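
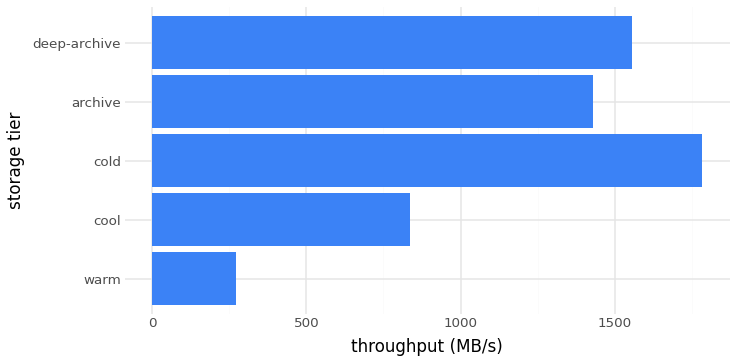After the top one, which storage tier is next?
Top 3: cold ≈ 1800, deep-archive ≈ 1600, archive ≈ 1400.

deep-archive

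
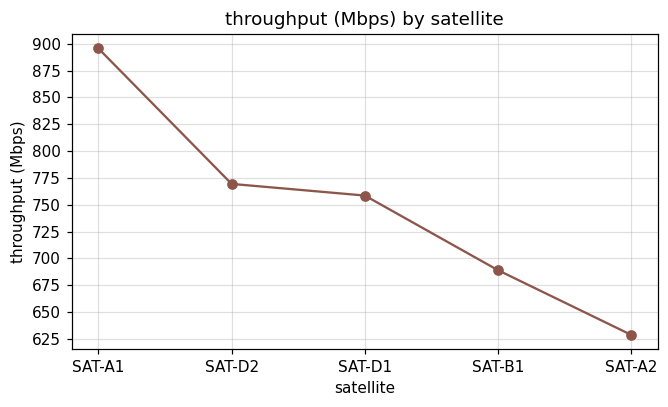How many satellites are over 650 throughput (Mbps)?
4

Above 650: SAT-A1, SAT-D2, SAT-D1, SAT-B1.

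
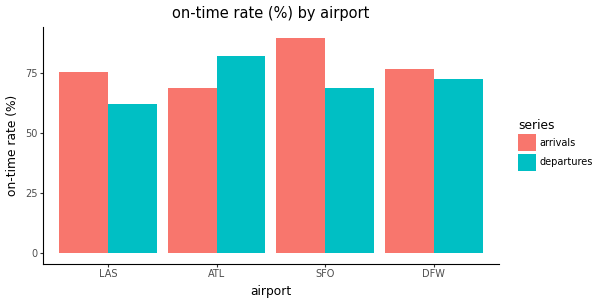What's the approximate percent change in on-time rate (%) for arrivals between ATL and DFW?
ATL ≈ 70, DFW ≈ 80; (80 − 70) / 70 ≈ +14.3%.

≈ +14.3%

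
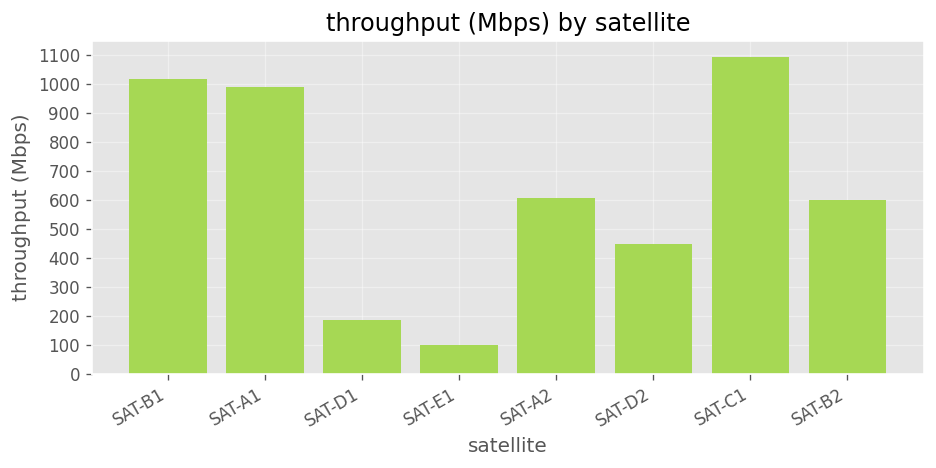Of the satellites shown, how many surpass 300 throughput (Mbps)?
Above 300: SAT-B1, SAT-A1, SAT-A2, SAT-D2, SAT-C1, SAT-B2.

6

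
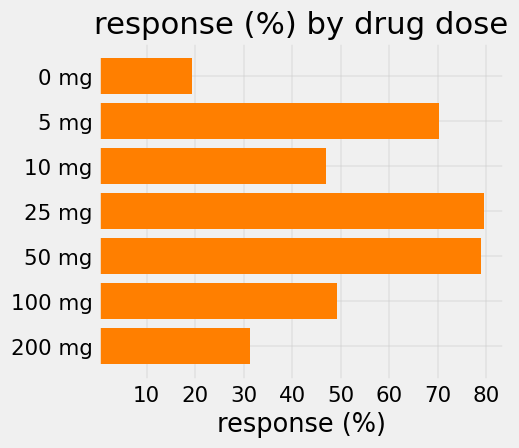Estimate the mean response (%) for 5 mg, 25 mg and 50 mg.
(70 + 80 + 80) / 3 ≈ 77.

≈ 77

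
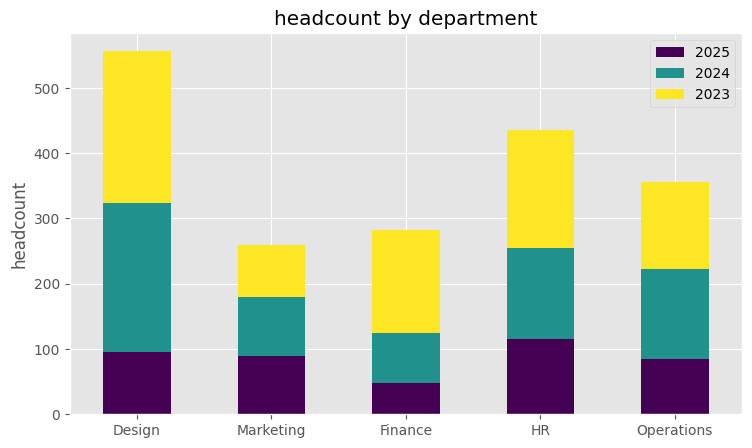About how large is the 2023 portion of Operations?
≈ 150

2023 top ≈ 350, bottom ≈ 200; segment ≈ 150.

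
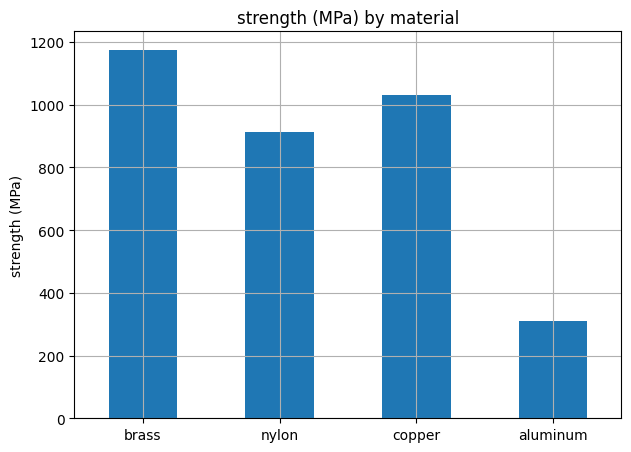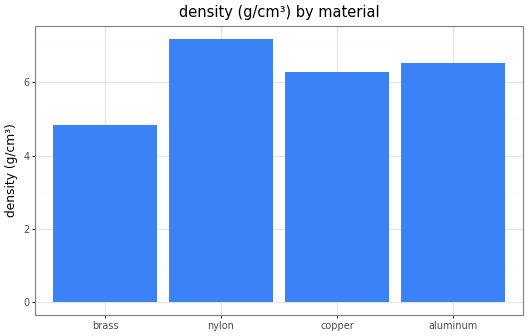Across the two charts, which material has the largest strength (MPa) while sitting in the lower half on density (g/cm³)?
brass

Chart 2 median density (g/cm³) ≈ 6; below-median materials: brass, copper. Among those, brass has the highest strength (MPa) (≈ 1200).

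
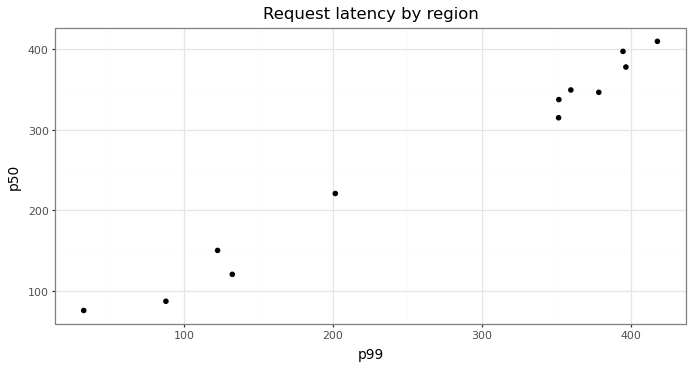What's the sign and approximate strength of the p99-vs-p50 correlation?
Points are positively correlated; strong (|r| ≈ 1.0).

positive, strong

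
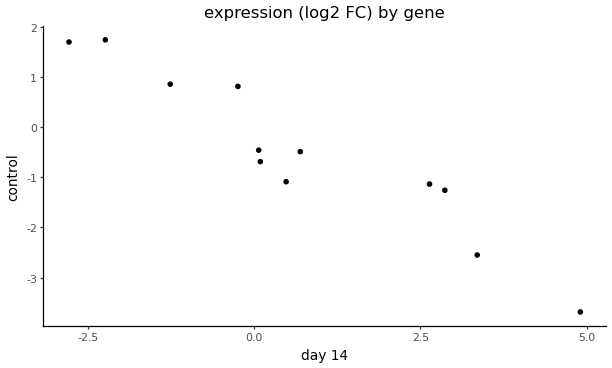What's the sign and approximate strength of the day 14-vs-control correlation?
negative, strong

Points are negatively correlated; strong (|r| ≈ 1.0).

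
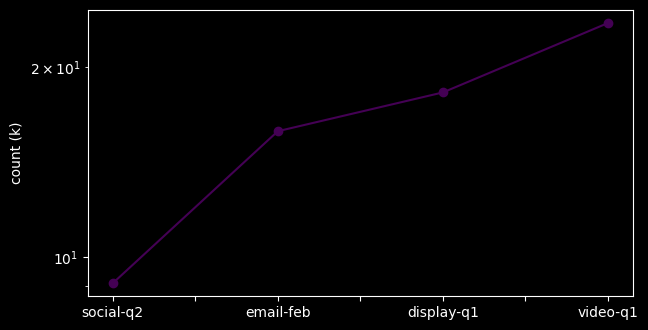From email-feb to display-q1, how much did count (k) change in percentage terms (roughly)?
email-feb ≈ 16, display-q1 ≈ 18; (18 − 16) / 16 ≈ +12.5%.

≈ +12.5%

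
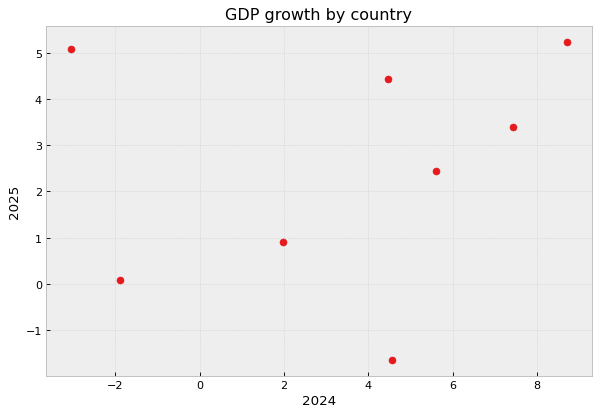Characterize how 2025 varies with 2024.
no clear correlation

Points are roughly uncorrelated; weak (|r| ≈ 0.2).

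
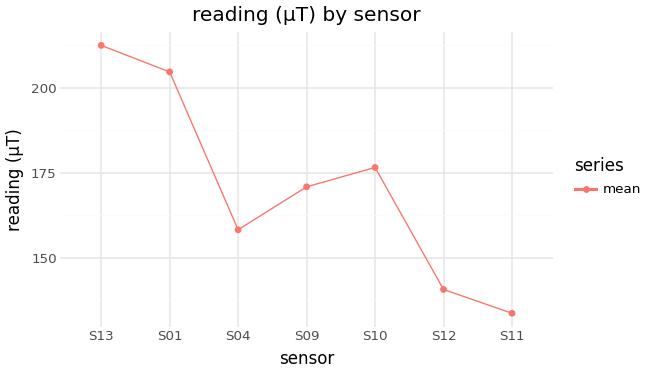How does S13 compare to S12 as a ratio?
≈ 1.5×

S13 ≈ 210, S12 ≈ 140; 210/140 ≈ 1.5.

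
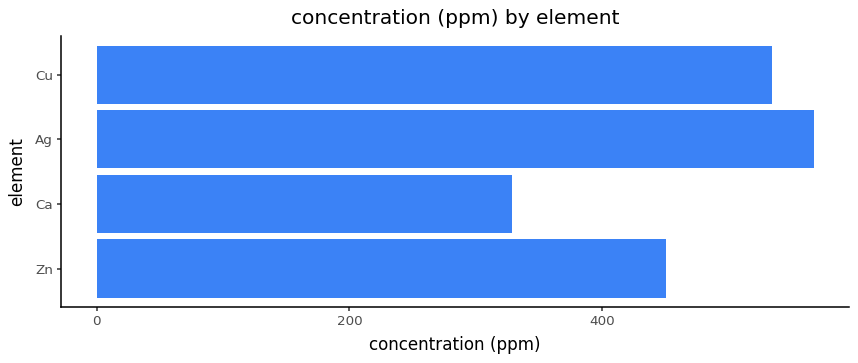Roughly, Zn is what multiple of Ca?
Zn ≈ 450, Ca ≈ 350; 450/350 ≈ 1.29.

≈ 1.29×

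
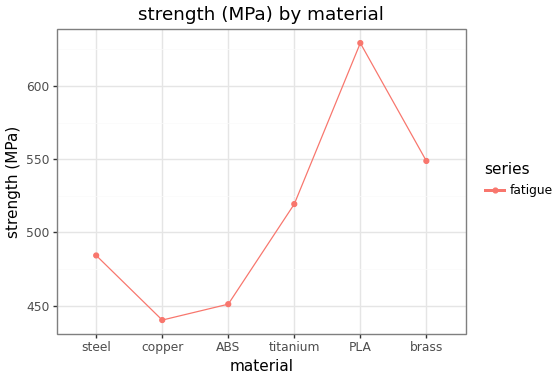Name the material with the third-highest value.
Top 4: PLA ≈ 620, brass ≈ 540, titanium ≈ 520, steel ≈ 480.

titanium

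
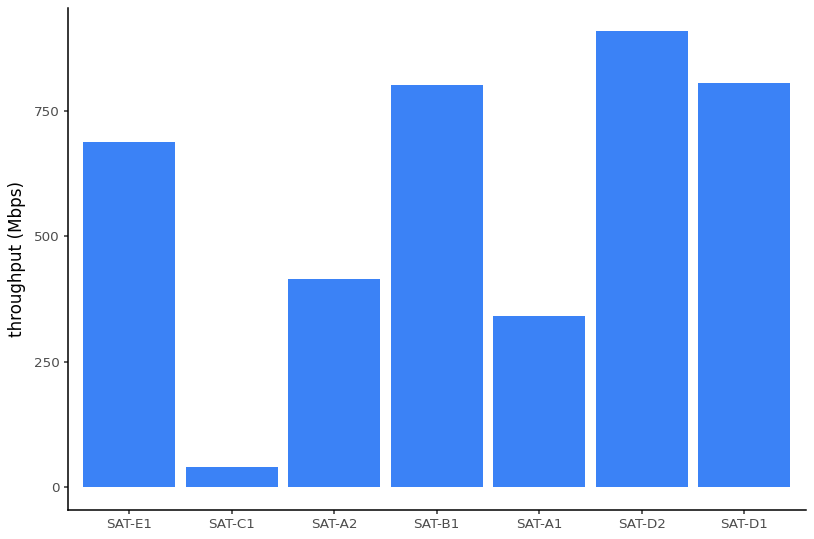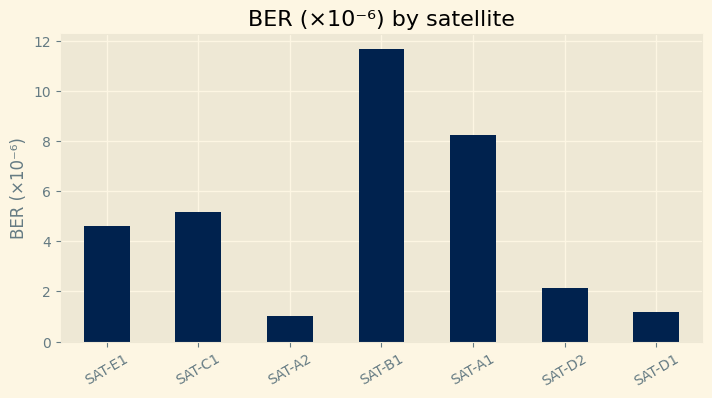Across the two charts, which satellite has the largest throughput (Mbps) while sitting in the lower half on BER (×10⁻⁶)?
Chart 2 median BER (×10⁻⁶) ≈ 4; below-median satellites: SAT-A2, SAT-D2, SAT-D1. Among those, SAT-D2 has the highest throughput (Mbps) (≈ 900).

SAT-D2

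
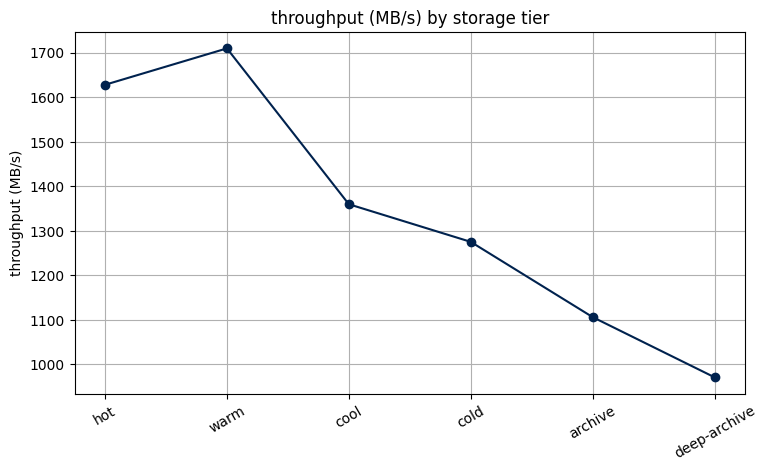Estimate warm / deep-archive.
warm ≈ 1700, deep-archive ≈ 1000; 1700/1000 ≈ 1.7.

≈ 1.7×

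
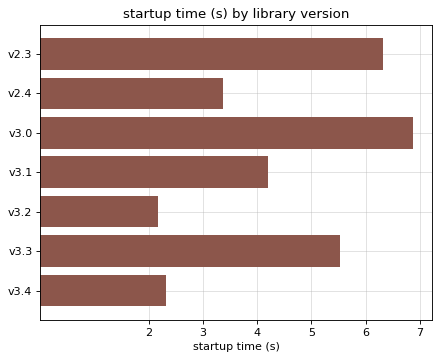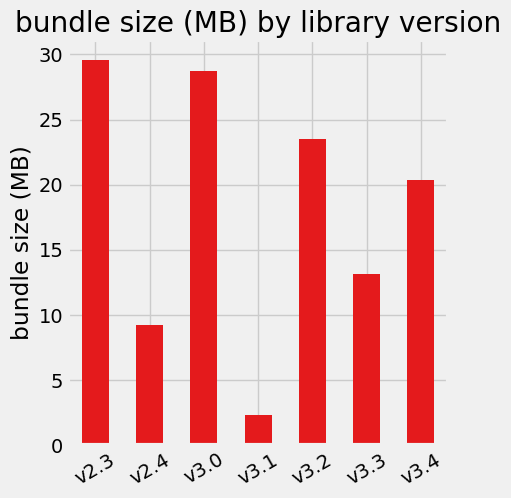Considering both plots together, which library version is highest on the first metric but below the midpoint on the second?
v3.3

Chart 2 median bundle size (MB) ≈ 20; below-median library versions: v2.4, v3.1, v3.3. Among those, v3.3 has the highest startup time (s) (≈ 6).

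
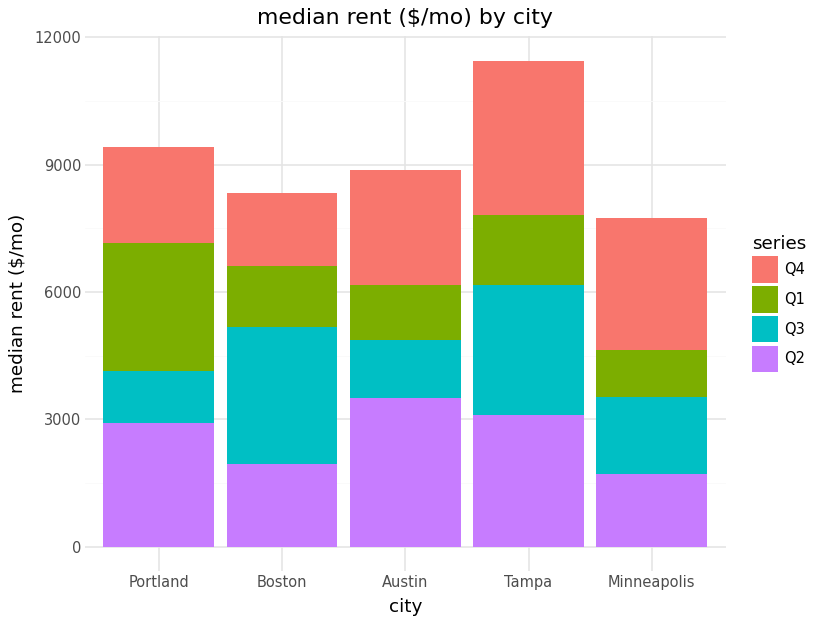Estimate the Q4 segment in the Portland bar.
≈ 2000

Q4 top ≈ 9000, bottom ≈ 7000; segment ≈ 2000.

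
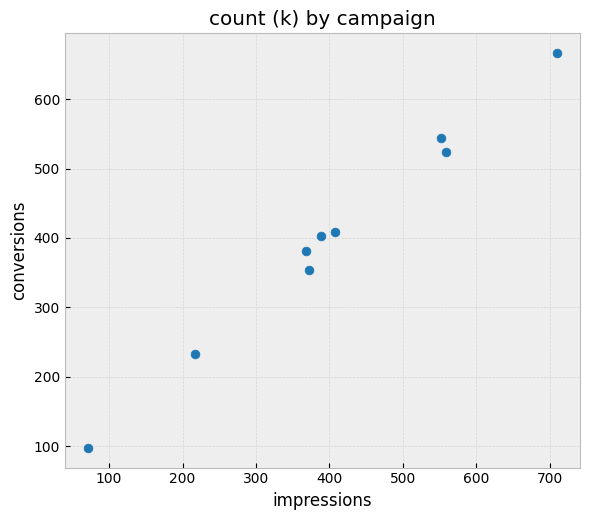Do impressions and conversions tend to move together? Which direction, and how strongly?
positive, strong

Points are positively correlated; strong (|r| ≈ 1.0).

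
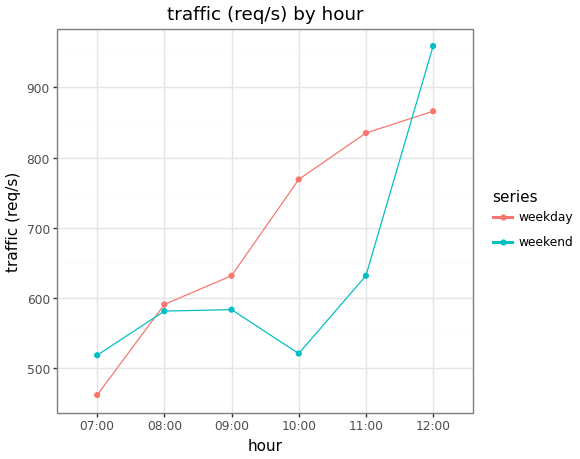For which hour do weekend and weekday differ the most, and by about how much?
10:00: weekend ≈ 500, weekday ≈ 750 → gap ≈ 250. Next-largest (11:00) is only ≈ 200.

10:00, ≈ 250 req/s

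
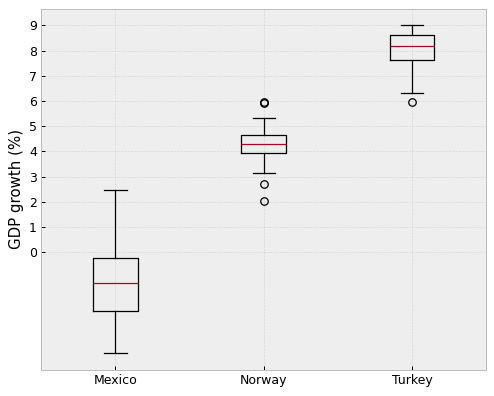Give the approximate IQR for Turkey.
Q3 ≈ 9, Q1 ≈ 8; IQR ≈ 1.

≈ 1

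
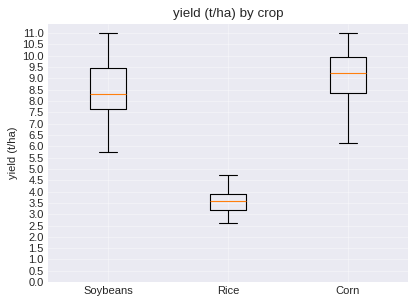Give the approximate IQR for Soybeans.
Q3 ≈ 9.5, Q1 ≈ 7.5; IQR ≈ 2.0.

≈ 2.0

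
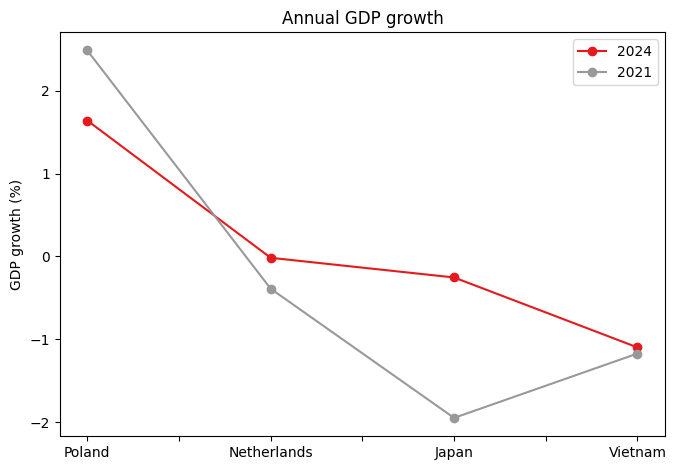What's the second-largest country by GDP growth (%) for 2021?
Top 3 for 2021: Poland ≈ 2.5, Netherlands ≈ -0.5, Vietnam ≈ -1.0.

Netherlands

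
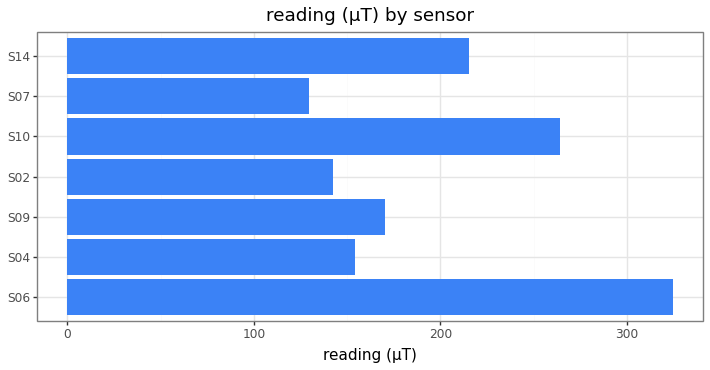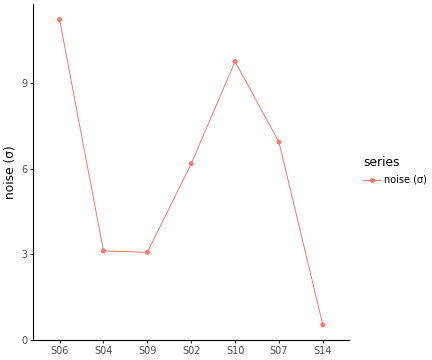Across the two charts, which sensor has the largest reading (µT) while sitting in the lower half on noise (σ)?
S14

Chart 2 median noise (σ) ≈ 6; below-median sensors: S04, S09, S14. Among those, S14 has the highest reading (µT) (≈ 200).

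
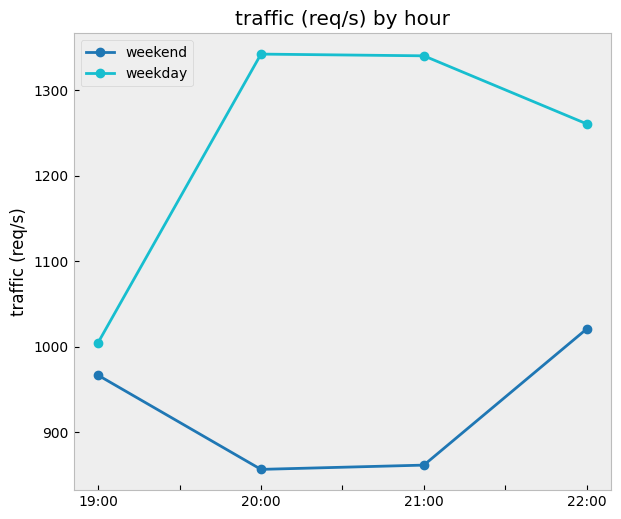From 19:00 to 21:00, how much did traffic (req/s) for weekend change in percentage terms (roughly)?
19:00 ≈ 950, 21:00 ≈ 850; (850 − 950) / 950 ≈ -10.5%.

≈ -10.5%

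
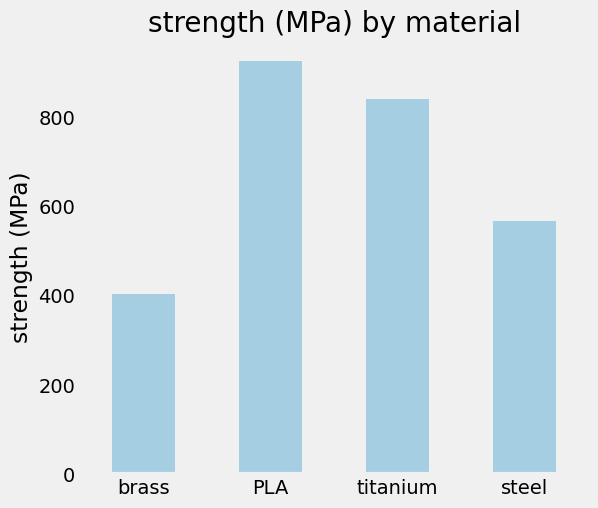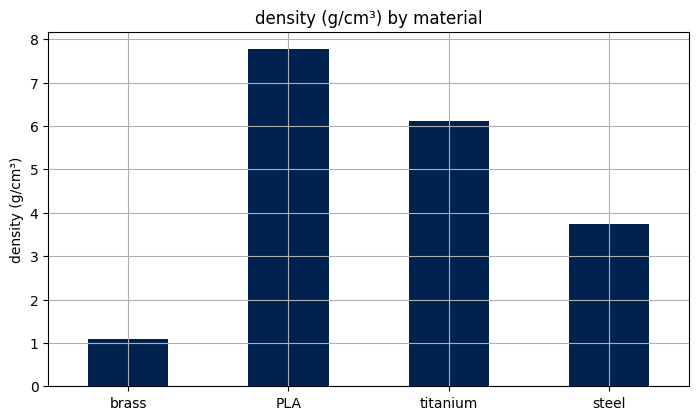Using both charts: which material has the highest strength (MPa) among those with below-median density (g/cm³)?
steel

Chart 2 median density (g/cm³) ≈ 5; below-median materials: brass, steel. Among those, steel has the highest strength (MPa) (≈ 600).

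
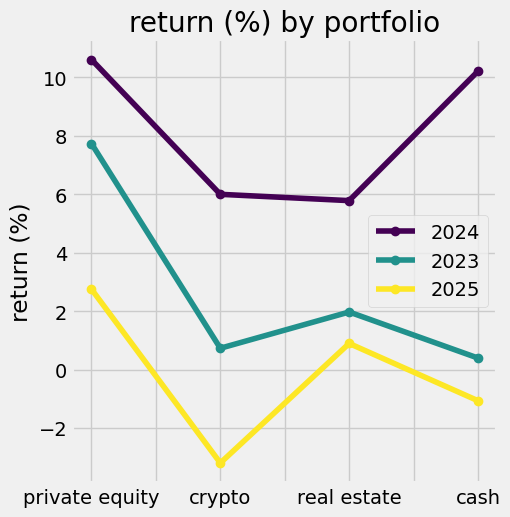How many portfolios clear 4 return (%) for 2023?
Above 4: private equity.

1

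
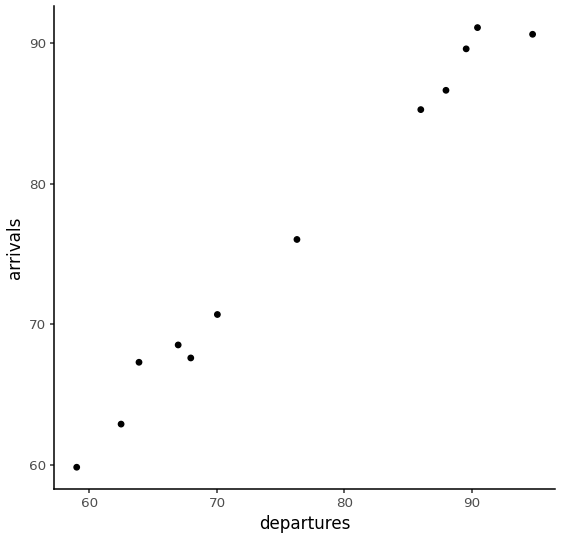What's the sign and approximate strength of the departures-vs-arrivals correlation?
positive, strong

Points are positively correlated; strong (|r| ≈ 1.0).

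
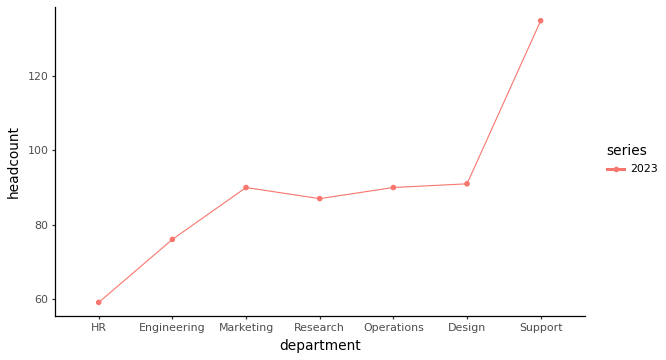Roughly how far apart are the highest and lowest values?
≈ 80

Max Support ≈ 140, min HR ≈ 60; range ≈ 80.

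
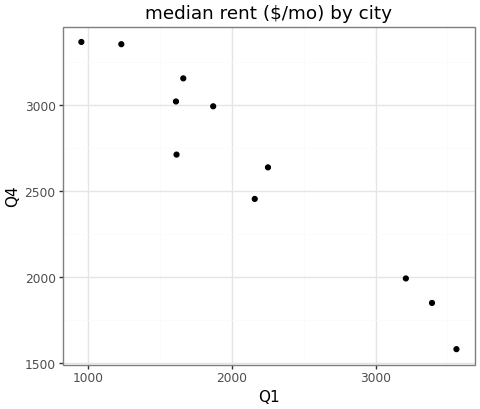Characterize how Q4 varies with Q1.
negative, strong

Points are negatively correlated; strong (|r| ≈ 1.0).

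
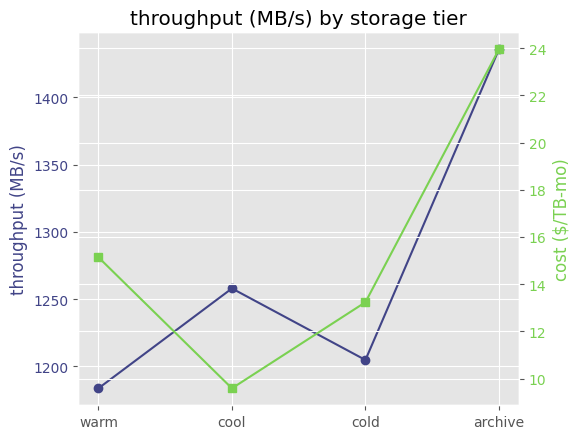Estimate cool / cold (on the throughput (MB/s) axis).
cool ≈ 1250, cold ≈ 1200; 1250/1200 ≈ 1.04.

≈ 1.04×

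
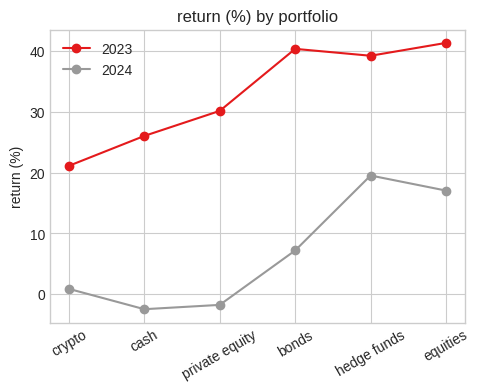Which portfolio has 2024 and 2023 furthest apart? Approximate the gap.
bonds: 2024 ≈ 5, 2023 ≈ 40 → gap ≈ 35. Next-largest (private equity) is only ≈ 30.

bonds, ≈ 35 %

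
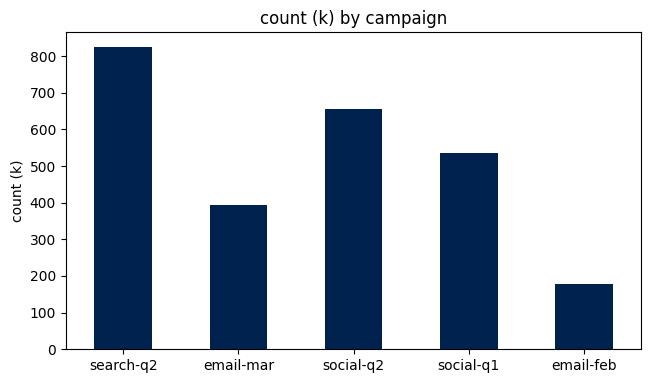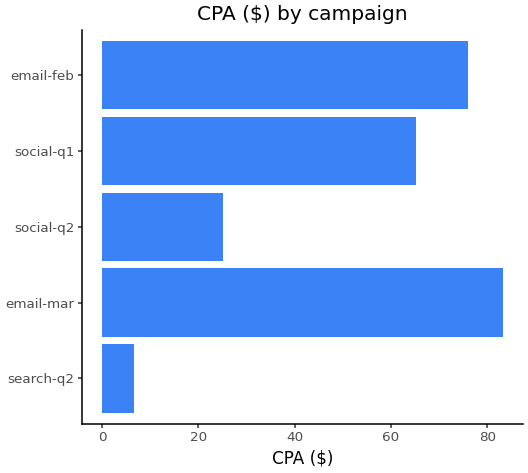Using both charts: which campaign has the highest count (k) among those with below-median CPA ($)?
Chart 2 median CPA ($) ≈ 70; below-median campaigns: search-q2, social-q2. Among those, search-q2 has the highest count (k) (≈ 800).

search-q2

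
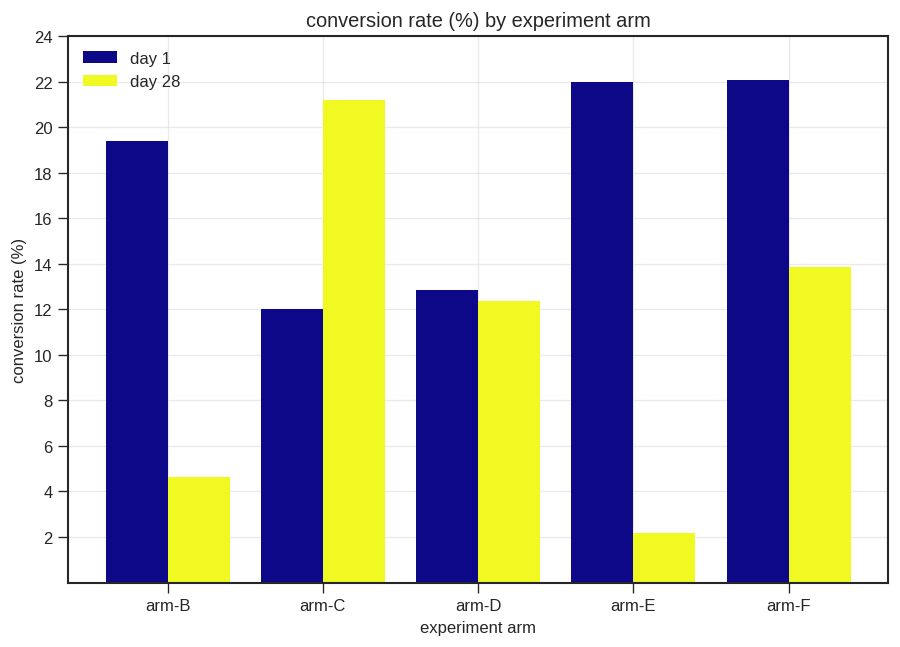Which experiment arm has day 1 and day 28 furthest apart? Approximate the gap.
arm-E: day 1 ≈ 22, day 28 ≈ 2 → gap ≈ 20. Next-largest (arm-B) is only ≈ 16.

arm-E, ≈ 20 %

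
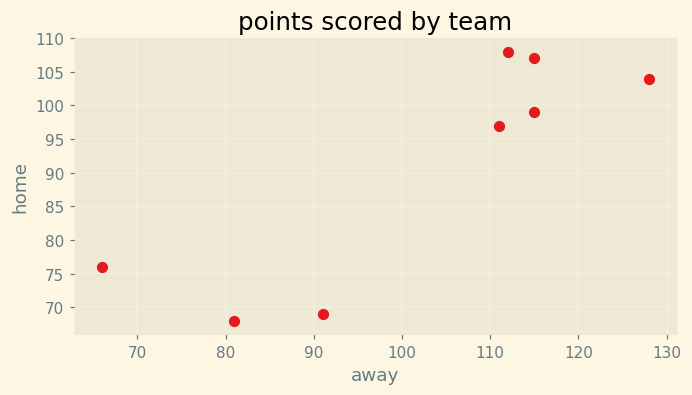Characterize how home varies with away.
Points are positively correlated; strong (|r| ≈ 0.9).

positive, strong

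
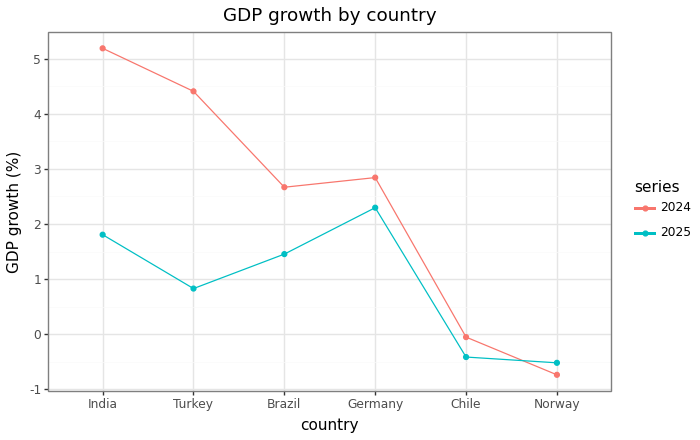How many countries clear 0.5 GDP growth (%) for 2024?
Above 0.5: India, Turkey, Brazil, Germany.

4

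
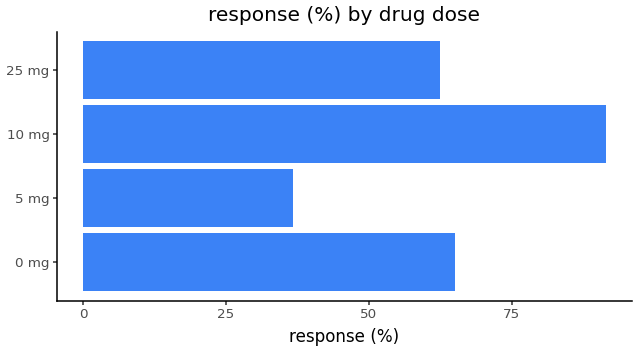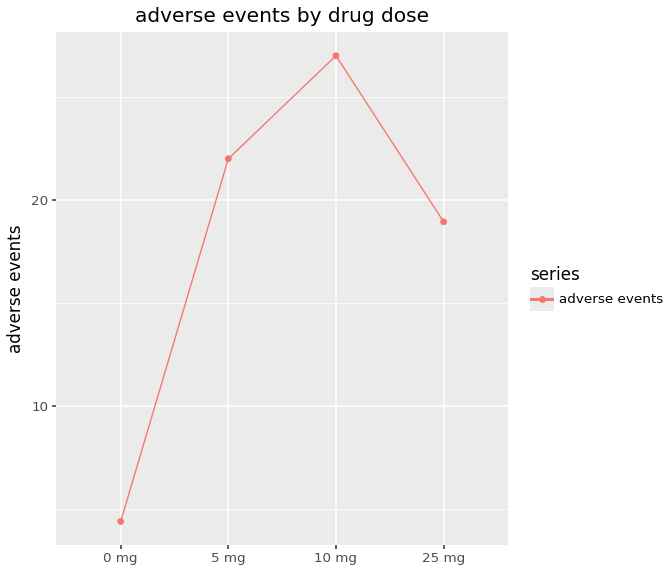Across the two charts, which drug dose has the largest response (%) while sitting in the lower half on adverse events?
0 mg

Chart 2 median adverse events ≈ 20; below-median drug doses: 0 mg, 25 mg. Among those, 0 mg has the highest response (%) (≈ 70).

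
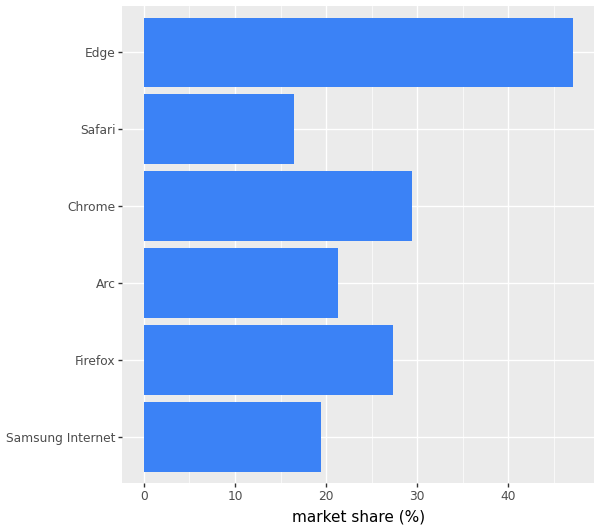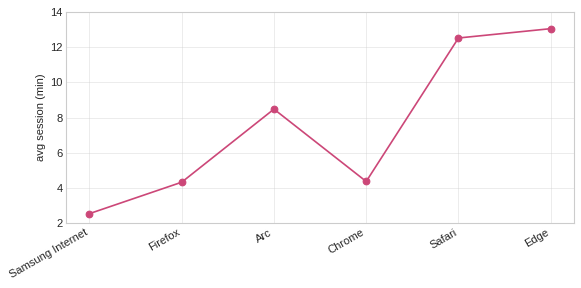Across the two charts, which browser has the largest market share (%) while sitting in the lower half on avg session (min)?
Chrome

Chart 2 median avg session (min) ≈ 6; below-median browsers: Samsung Internet, Firefox, Chrome. Among those, Chrome has the highest market share (%) (≈ 30).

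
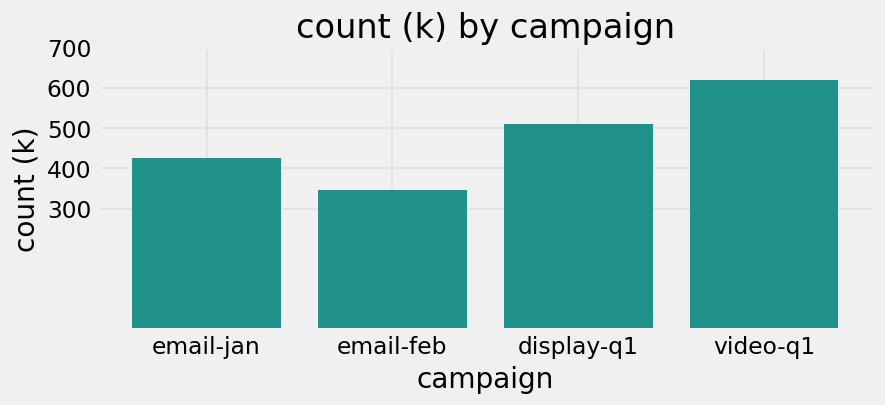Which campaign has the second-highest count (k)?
Top 3: video-q1 ≈ 600, display-q1 ≈ 500, email-jan ≈ 400.

display-q1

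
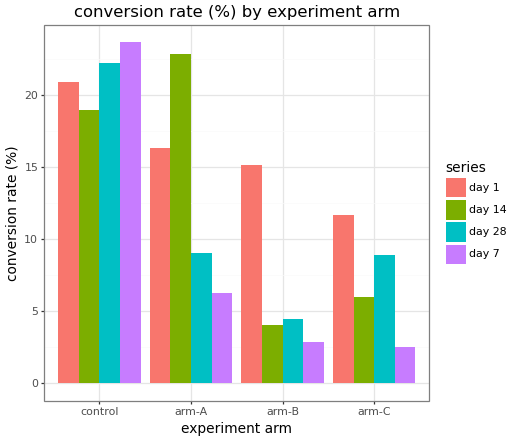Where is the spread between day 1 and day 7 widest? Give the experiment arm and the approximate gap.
arm-B: day 1 ≈ 16, day 7 ≈ 2 → gap ≈ 14. Next-largest (arm-A) is only ≈ 10.

arm-B, ≈ 14 %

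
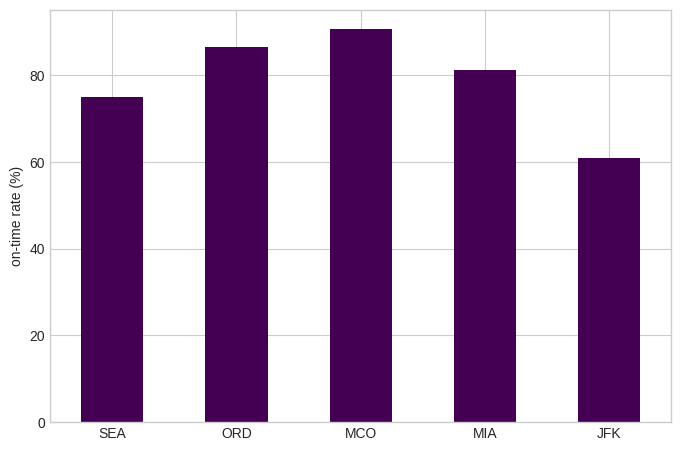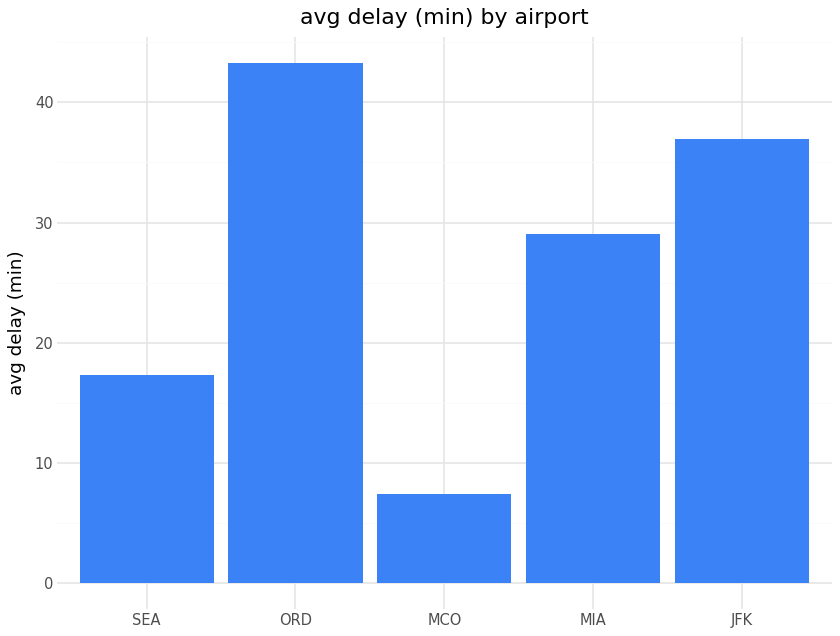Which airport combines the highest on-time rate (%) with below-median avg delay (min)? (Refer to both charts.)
Chart 2 median avg delay (min) ≈ 30; below-median airports: SEA, MCO. Among those, MCO has the highest on-time rate (%) (≈ 90).

MCO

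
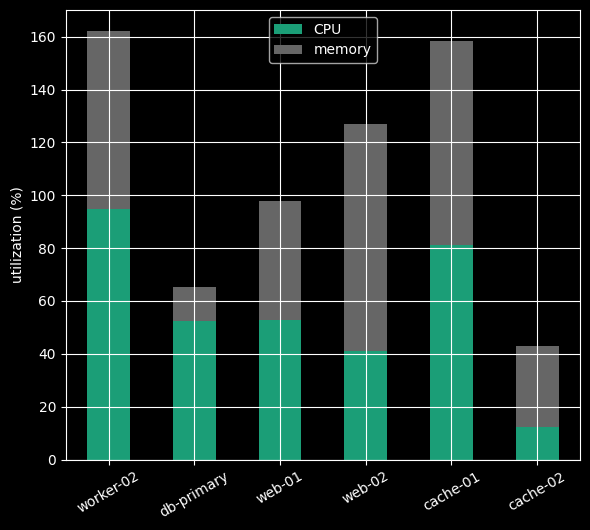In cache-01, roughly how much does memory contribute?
≈ 80

memory top ≈ 160, bottom ≈ 80; segment ≈ 80.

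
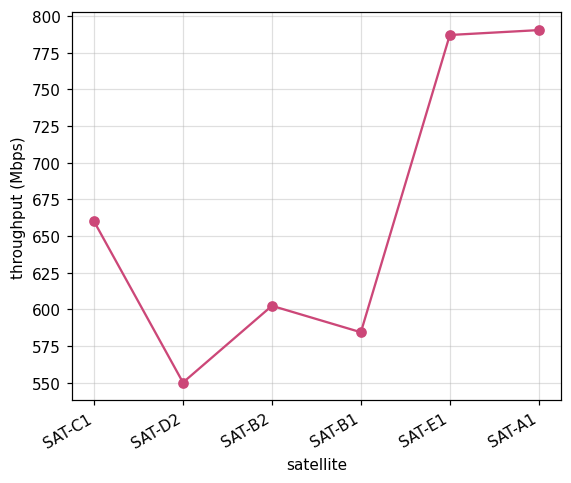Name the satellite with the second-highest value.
Top 3: SAT-A1 ≈ 800, SAT-E1 ≈ 775, SAT-C1 ≈ 650.

SAT-E1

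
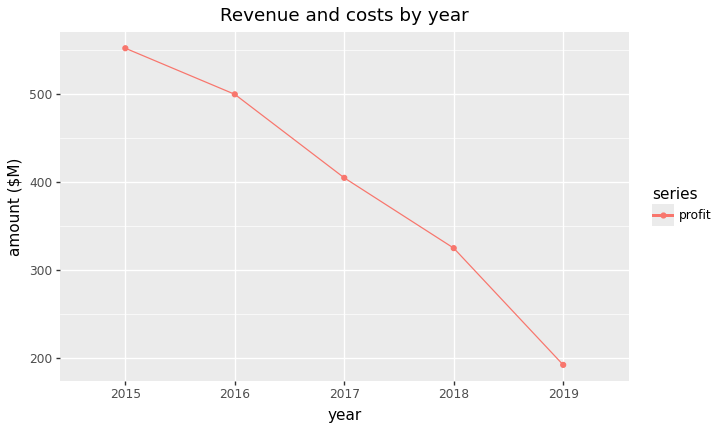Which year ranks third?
Top 4: 2015 ≈ 550, 2016 ≈ 500, 2017 ≈ 400, 2018 ≈ 300.

2017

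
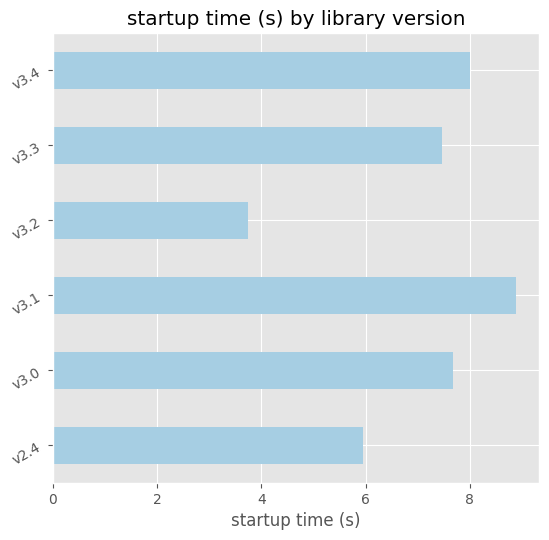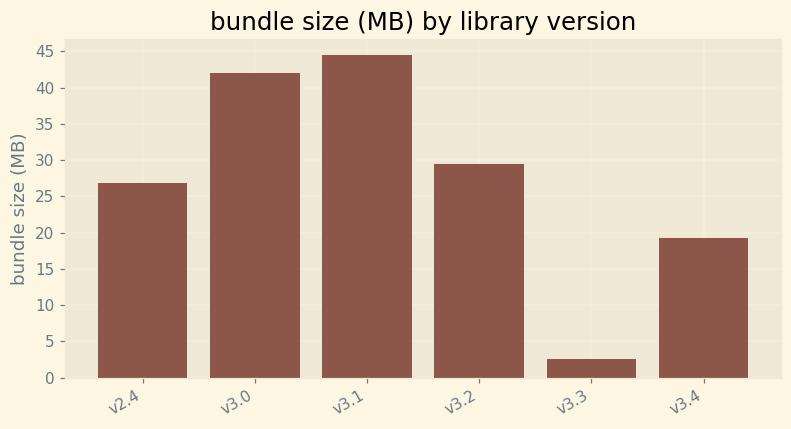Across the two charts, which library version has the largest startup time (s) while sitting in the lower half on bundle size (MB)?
Chart 2 median bundle size (MB) ≈ 30; below-median library versions: v2.4, v3.3, v3.4. Among those, v3.4 has the highest startup time (s) (≈ 8).

v3.4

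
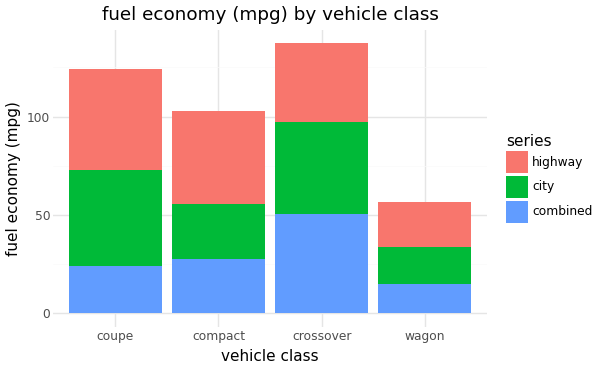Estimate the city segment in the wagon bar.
≈ 20

city top ≈ 40, bottom ≈ 20; segment ≈ 20.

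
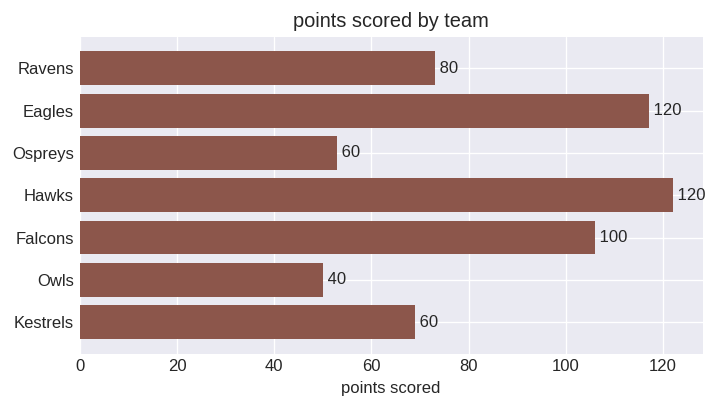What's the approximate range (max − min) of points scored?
≈ 80

Max Hawks ≈ 120, min Owls ≈ 40; range ≈ 80.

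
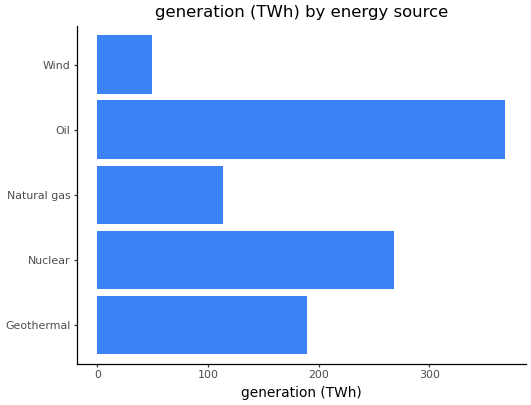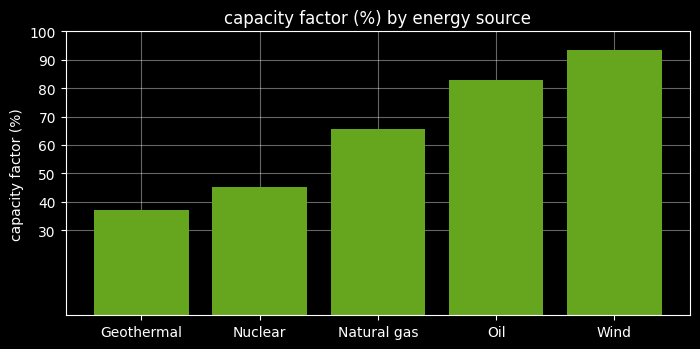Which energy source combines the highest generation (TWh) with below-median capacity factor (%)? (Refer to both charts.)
Chart 2 median capacity factor (%) ≈ 70; below-median energy sources: Geothermal, Nuclear. Among those, Nuclear has the highest generation (TWh) (≈ 250).

Nuclear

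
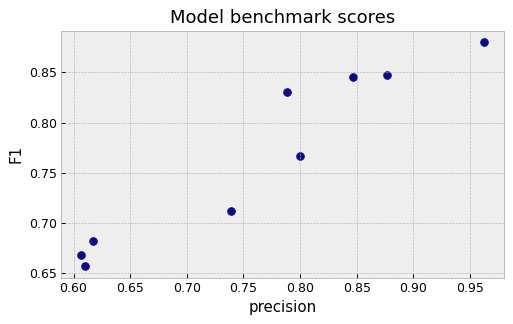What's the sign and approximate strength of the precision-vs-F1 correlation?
Points are positively correlated; strong (|r| ≈ 1.0).

positive, strong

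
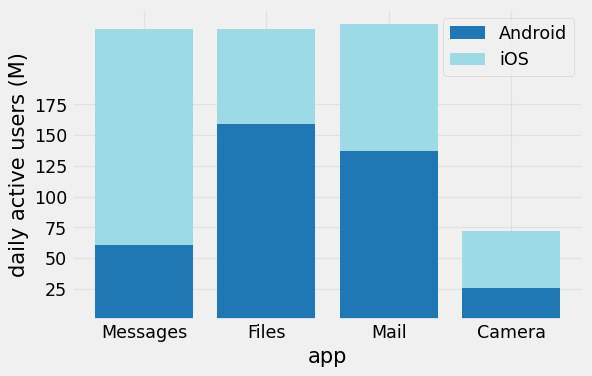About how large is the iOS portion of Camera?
iOS top ≈ 75, bottom ≈ 25; segment ≈ 50.

≈ 50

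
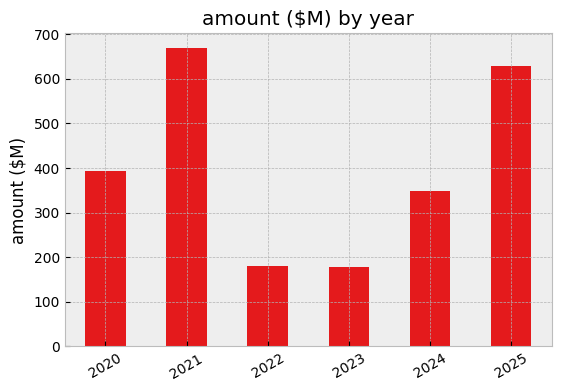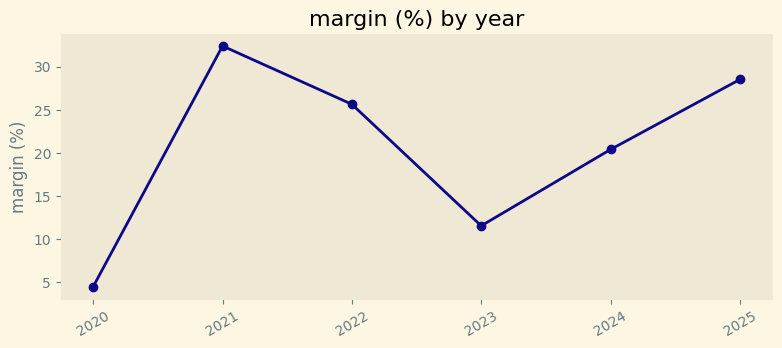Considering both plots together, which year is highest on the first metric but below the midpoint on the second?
Chart 2 median margin (%) ≈ 25; below-median years: 2020, 2023, 2024. Among those, 2020 has the highest amount ($M) (≈ 400).

2020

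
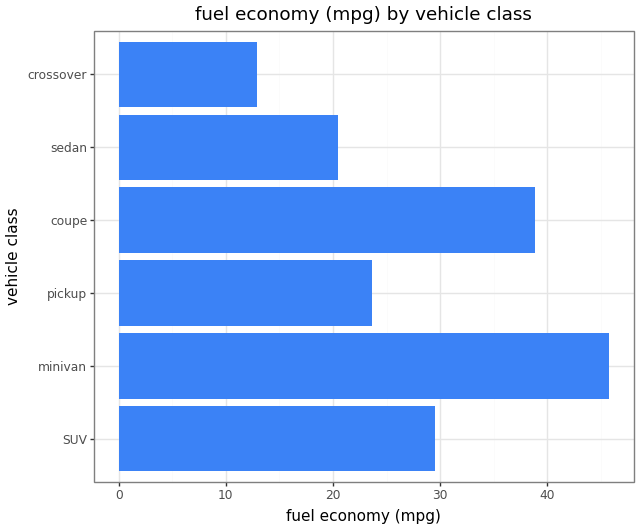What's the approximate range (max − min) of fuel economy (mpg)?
Max minivan ≈ 45, min crossover ≈ 15; range ≈ 30.

≈ 30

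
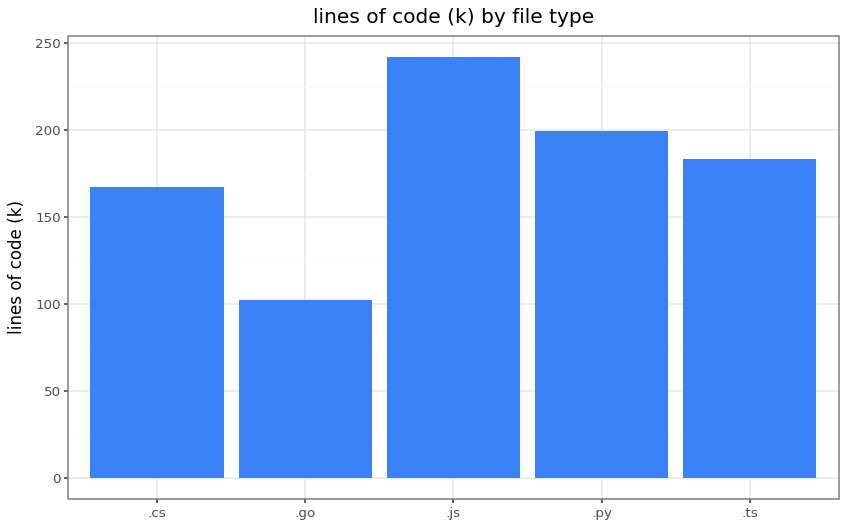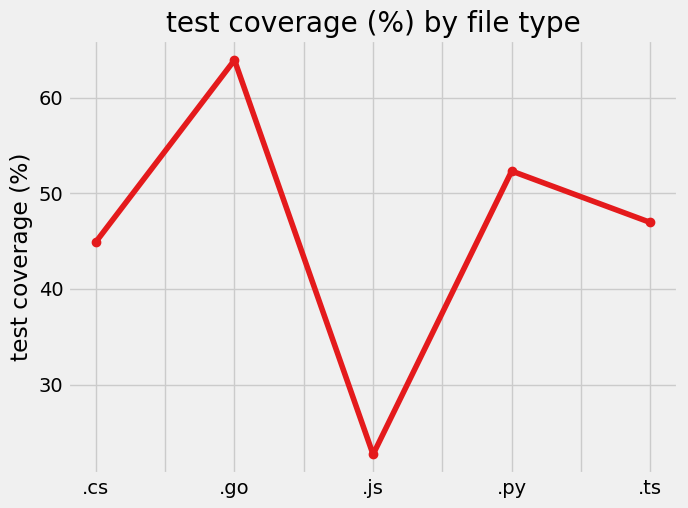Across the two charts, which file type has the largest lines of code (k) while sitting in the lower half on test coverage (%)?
Chart 2 median test coverage (%) ≈ 50; below-median file types: .cs, .js. Among those, .js has the highest lines of code (k) (≈ 250).

.js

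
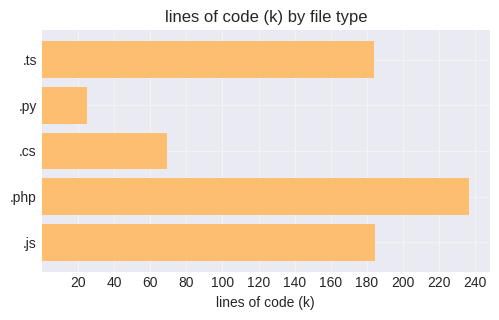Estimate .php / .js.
.php ≈ 240, .js ≈ 180; 240/180 ≈ 1.33.

≈ 1.33×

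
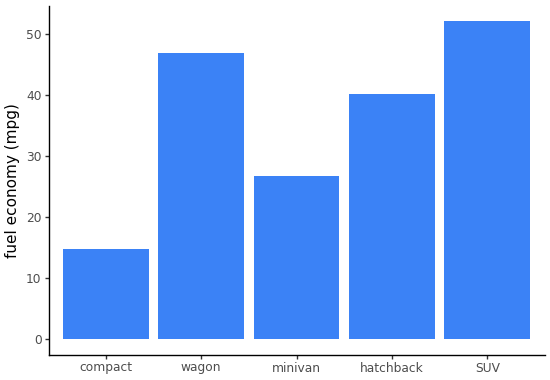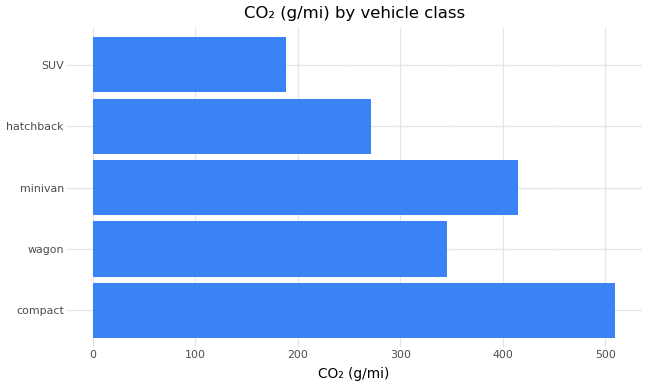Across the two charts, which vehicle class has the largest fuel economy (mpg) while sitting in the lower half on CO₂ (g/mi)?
Chart 2 median CO₂ (g/mi) ≈ 350; below-median vehicle classes: hatchback, SUV. Among those, SUV has the highest fuel economy (mpg) (≈ 50).

SUV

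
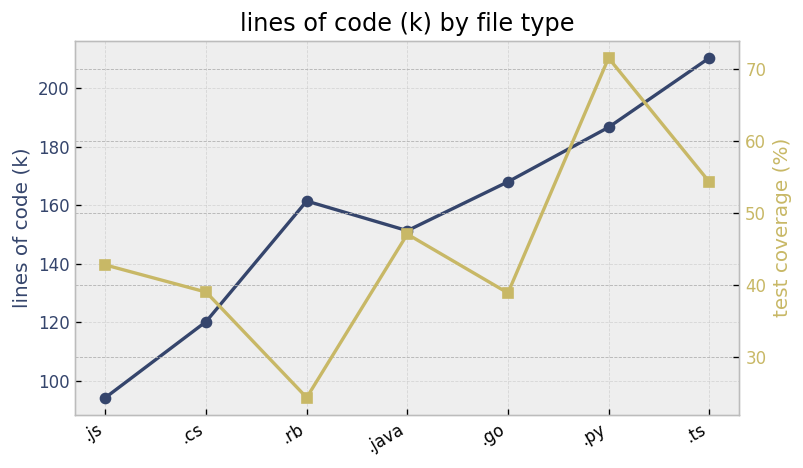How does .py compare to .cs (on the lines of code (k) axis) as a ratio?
≈ 1.58×

.py ≈ 190, .cs ≈ 120; 190/120 ≈ 1.58.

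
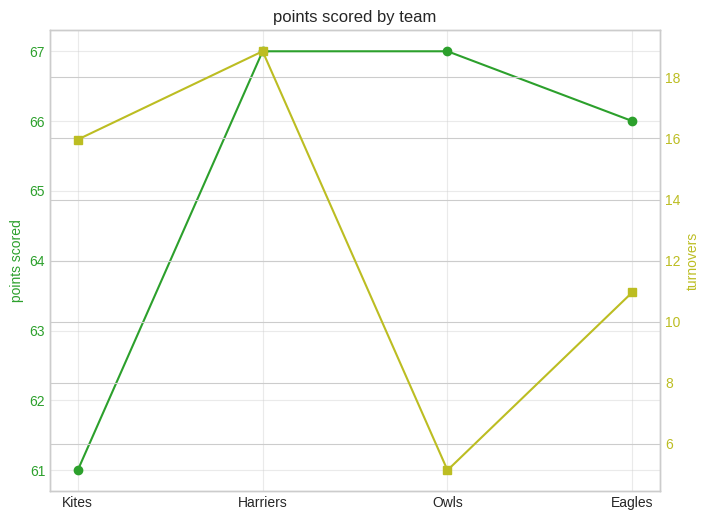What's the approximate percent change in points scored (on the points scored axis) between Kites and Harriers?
Kites ≈ 61.0, Harriers ≈ 67.0; (67.0 − 61.0) / 61.0 ≈ +9.8%.

≈ +9.8%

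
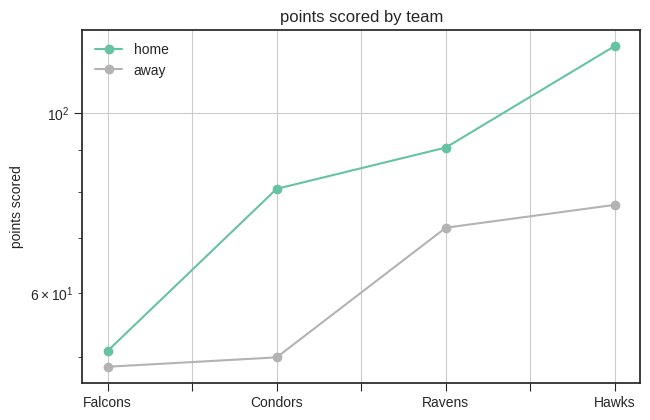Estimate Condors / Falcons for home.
Condors ≈ 80, Falcons ≈ 50; 80/50 ≈ 1.6.

≈ 1.6×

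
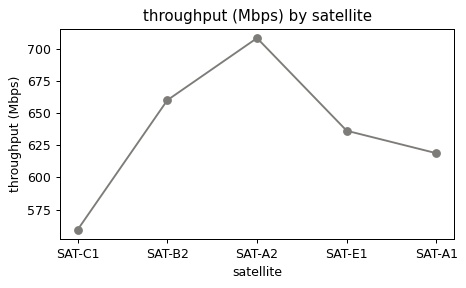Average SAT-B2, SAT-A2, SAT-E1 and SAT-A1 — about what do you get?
≈ 655

(660 + 700 + 640 + 620) / 4 ≈ 655.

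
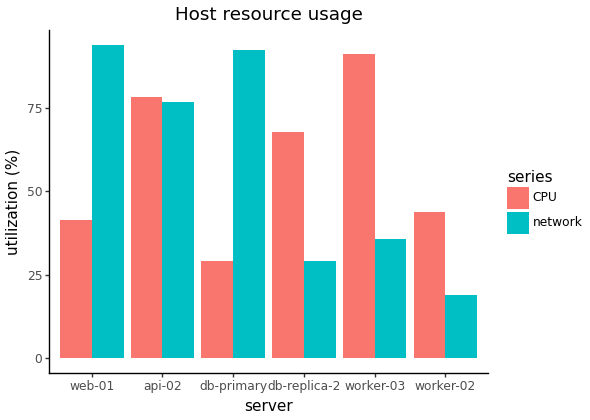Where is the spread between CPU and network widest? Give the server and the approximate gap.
db-primary, ≈ 60 %

db-primary: CPU ≈ 30, network ≈ 90 → gap ≈ 60. Next-largest (worker-03) is only ≈ 50.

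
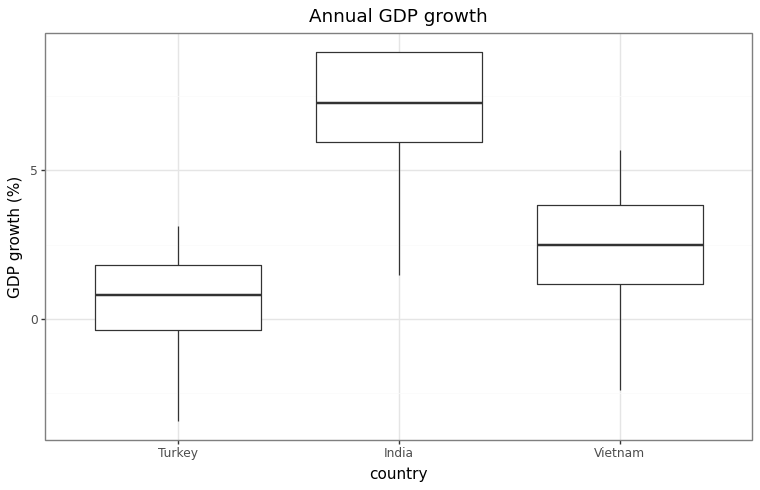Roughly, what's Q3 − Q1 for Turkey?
≈ 2

Q3 ≈ 2, Q1 ≈ 0; IQR ≈ 2.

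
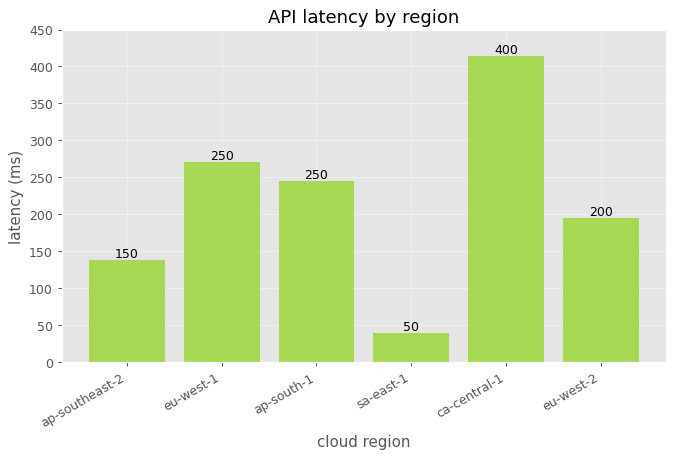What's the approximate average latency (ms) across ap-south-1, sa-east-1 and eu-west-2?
≈ 167

(250 + 50 + 200) / 3 ≈ 167.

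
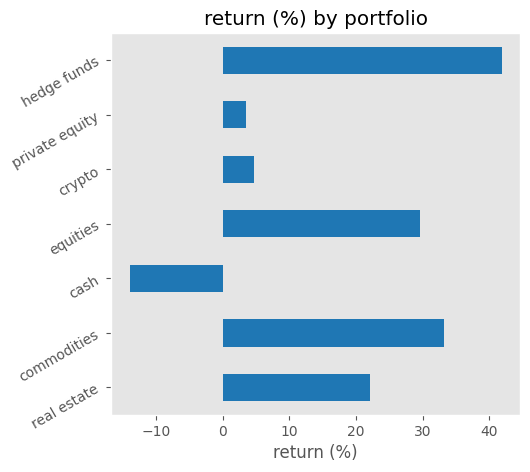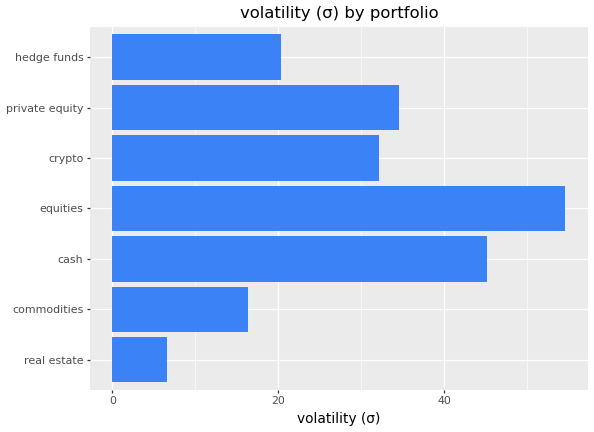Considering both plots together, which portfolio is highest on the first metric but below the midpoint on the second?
hedge funds

Chart 2 median volatility (σ) ≈ 30; below-median portfolios: real estate, commodities, hedge funds. Among those, hedge funds has the highest return (%) (≈ 40).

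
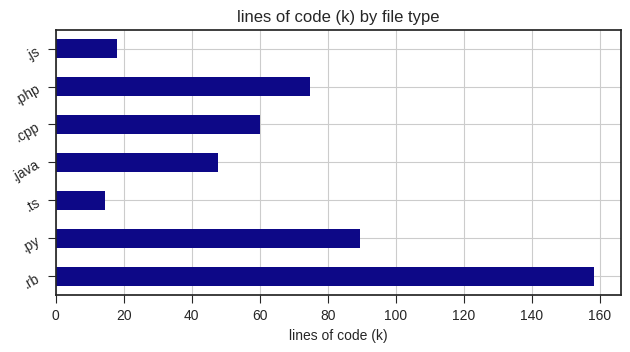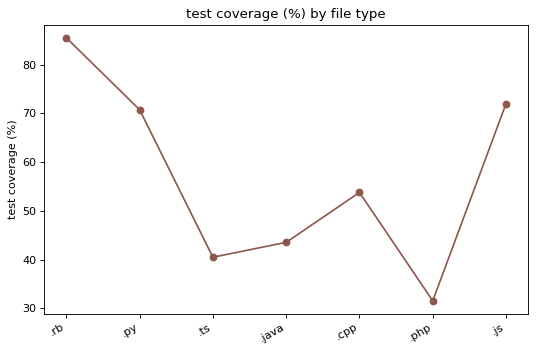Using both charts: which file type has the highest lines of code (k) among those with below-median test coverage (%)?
.php

Chart 2 median test coverage (%) ≈ 50; below-median file types: .ts, .java, .php. Among those, .php has the highest lines of code (k) (≈ 80).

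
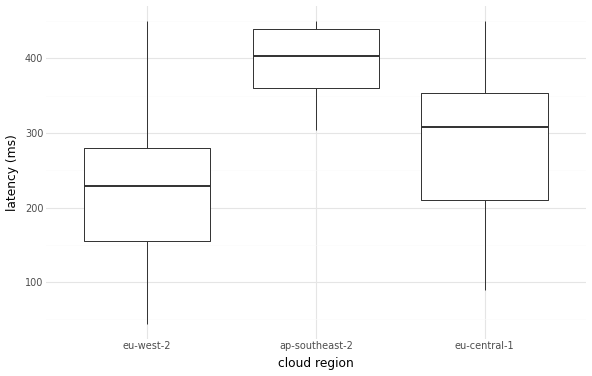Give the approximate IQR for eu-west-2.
≈ 120

Q3 ≈ 280, Q1 ≈ 160; IQR ≈ 120.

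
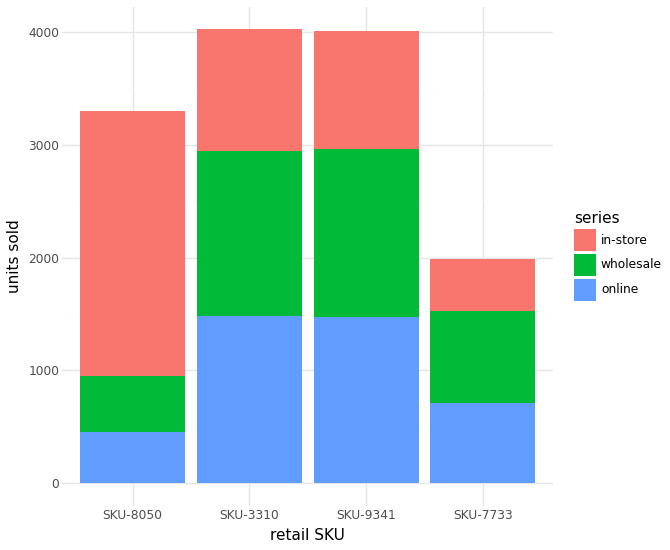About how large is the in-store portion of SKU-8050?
in-store top ≈ 3500, bottom ≈ 1000; segment ≈ 2500.

≈ 2500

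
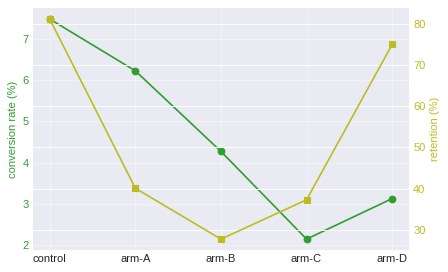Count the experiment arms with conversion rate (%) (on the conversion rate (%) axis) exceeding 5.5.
Above 5.5: control, arm-A.

2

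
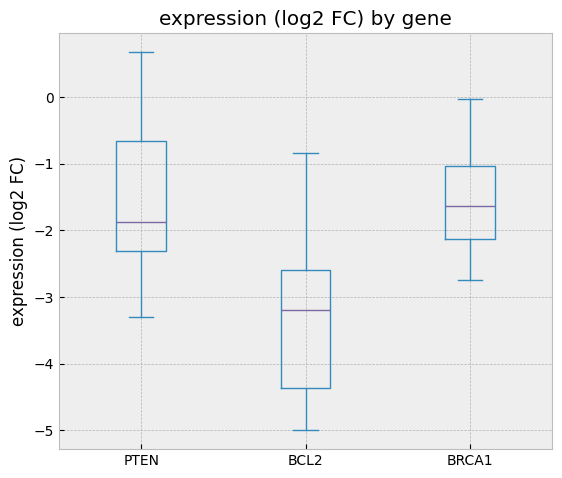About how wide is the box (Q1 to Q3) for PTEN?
Q3 ≈ -0.6, Q1 ≈ -2.4; IQR ≈ 1.8.

≈ 1.8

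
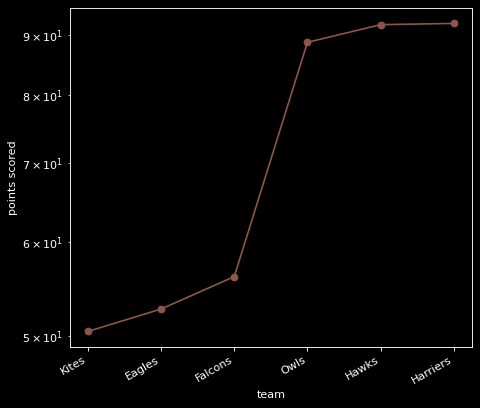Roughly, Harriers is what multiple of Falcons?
Harriers ≈ 90, Falcons ≈ 55; 90/55 ≈ 1.64.

≈ 1.64×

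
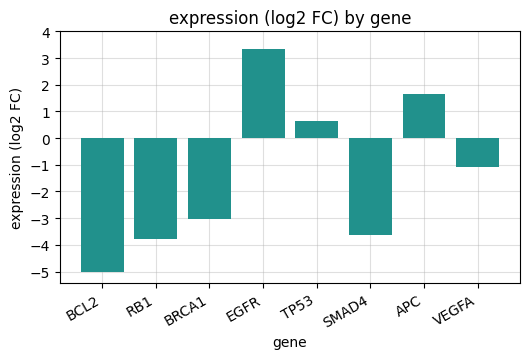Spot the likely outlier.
EGFR ≈ 3; the rest sit between ≈ -5 and ≈ 2.

EGFR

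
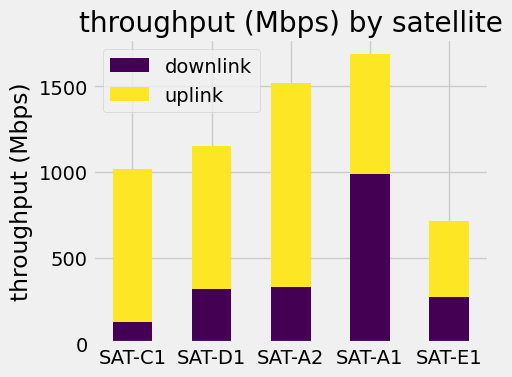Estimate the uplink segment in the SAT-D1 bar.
uplink top ≈ 1200, bottom ≈ 400; segment ≈ 800.

≈ 800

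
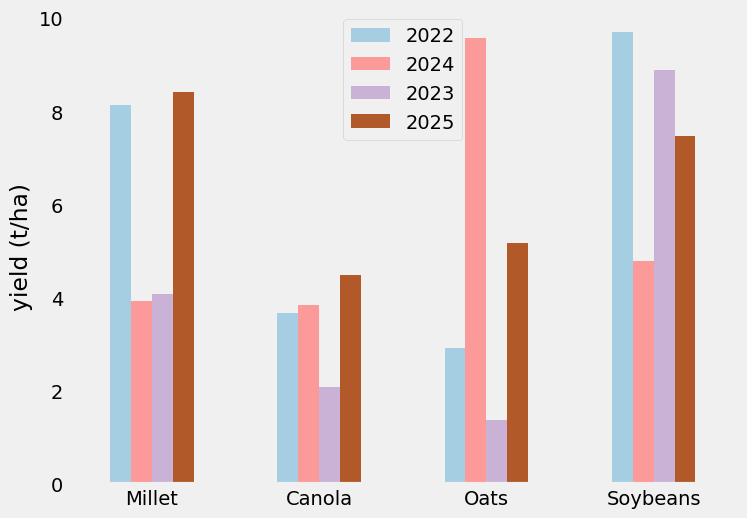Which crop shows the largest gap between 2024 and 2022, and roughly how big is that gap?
Oats, ≈ 7 t/ha

Oats: 2024 ≈ 10, 2022 ≈ 3 → gap ≈ 7. Next-largest (Soybeans) is only ≈ 5.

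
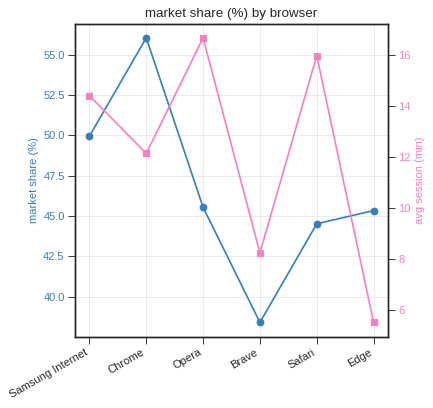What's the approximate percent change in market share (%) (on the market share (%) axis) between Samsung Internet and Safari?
Samsung Internet ≈ 50, Safari ≈ 44; (44 − 50) / 50 ≈ -12%.

≈ -12%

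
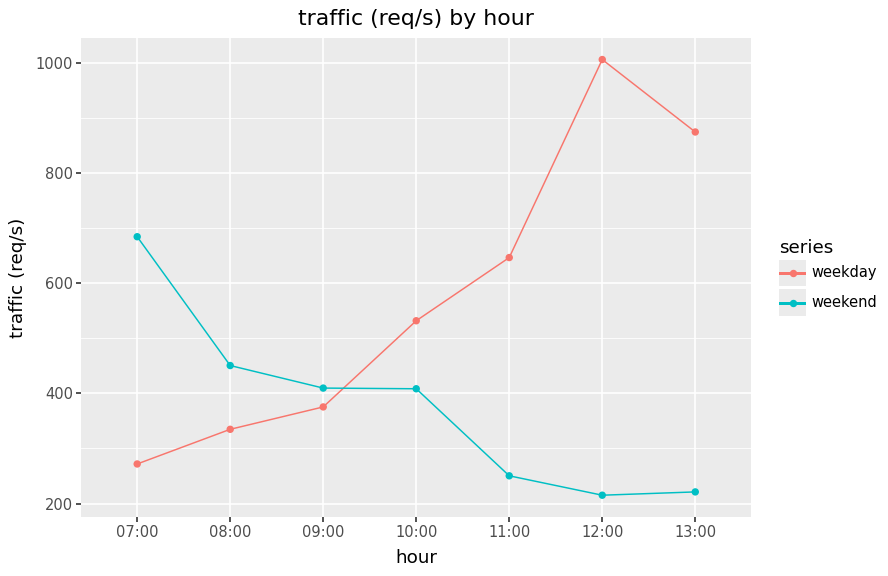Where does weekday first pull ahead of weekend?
09:00: weekday ≈ 400 vs weekend ≈ 400 (not yet); 10:00: weekday ≈ 500 vs weekend ≈ 400 (first crossover).

10:00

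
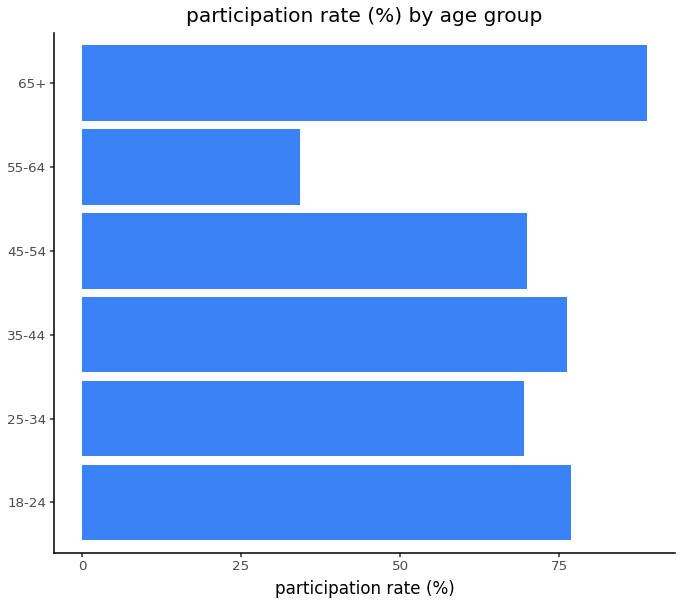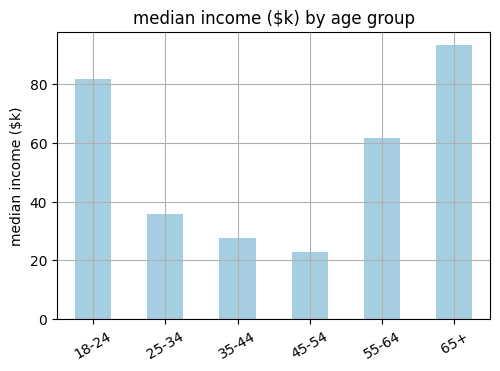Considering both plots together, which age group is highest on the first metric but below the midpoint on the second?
Chart 2 median median income ($k) ≈ 50; below-median age groups: 25-34, 35-44, 45-54. Among those, 35-44 has the highest participation rate (%) (≈ 80).

35-44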